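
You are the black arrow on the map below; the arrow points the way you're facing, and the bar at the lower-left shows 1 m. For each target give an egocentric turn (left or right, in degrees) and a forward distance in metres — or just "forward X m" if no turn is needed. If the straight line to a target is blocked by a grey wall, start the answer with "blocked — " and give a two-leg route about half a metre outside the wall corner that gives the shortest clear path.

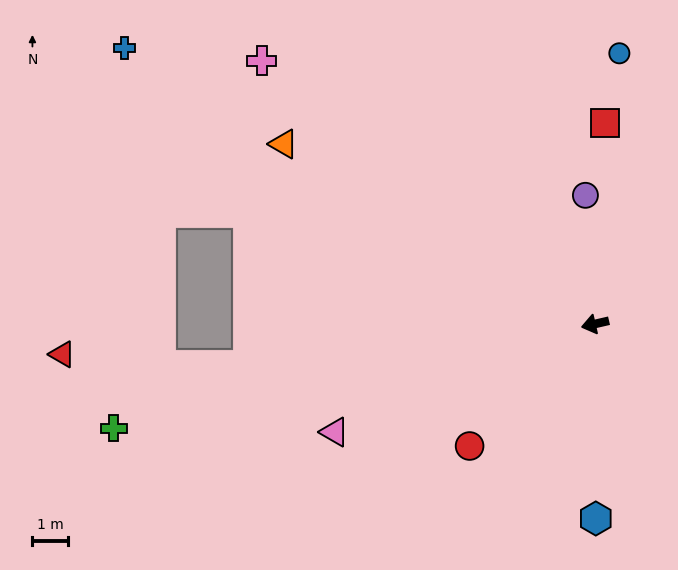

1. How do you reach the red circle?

turn left 31°, forward 4.9 m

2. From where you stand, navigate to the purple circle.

turn right 99°, forward 3.6 m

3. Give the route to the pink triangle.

turn left 10°, forward 7.9 m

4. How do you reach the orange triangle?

turn right 43°, forward 10.1 m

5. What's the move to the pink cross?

turn right 51°, forward 11.9 m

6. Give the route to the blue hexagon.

turn left 77°, forward 5.5 m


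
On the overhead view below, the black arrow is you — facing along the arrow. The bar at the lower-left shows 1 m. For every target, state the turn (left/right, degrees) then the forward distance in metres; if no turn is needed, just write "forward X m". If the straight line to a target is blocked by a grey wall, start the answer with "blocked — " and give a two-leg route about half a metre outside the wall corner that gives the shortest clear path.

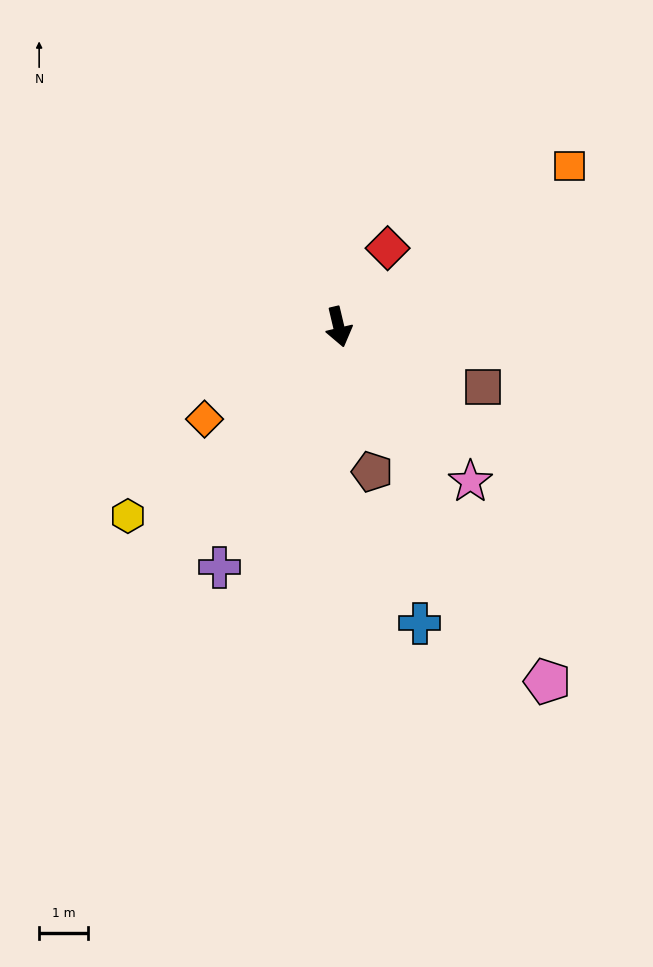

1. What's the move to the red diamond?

turn left 135°, forward 1.9 m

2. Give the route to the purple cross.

turn right 40°, forward 5.5 m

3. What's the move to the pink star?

turn left 27°, forward 4.1 m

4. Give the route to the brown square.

turn left 54°, forward 3.2 m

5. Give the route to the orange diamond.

turn right 69°, forward 3.3 m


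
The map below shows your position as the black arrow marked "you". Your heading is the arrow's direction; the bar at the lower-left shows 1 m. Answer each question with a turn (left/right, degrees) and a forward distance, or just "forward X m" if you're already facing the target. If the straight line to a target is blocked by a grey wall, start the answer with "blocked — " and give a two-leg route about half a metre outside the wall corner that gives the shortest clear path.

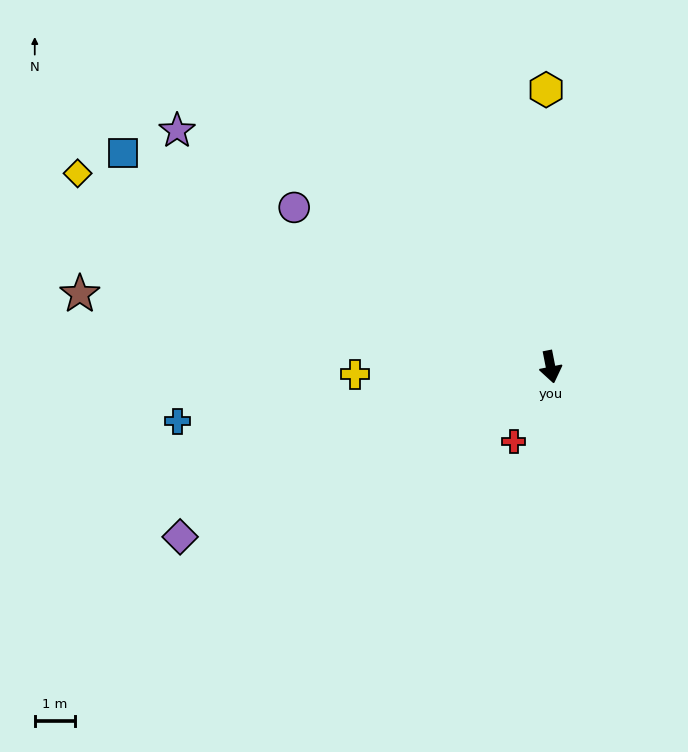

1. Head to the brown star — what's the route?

turn right 110°, forward 11.8 m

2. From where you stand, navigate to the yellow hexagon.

turn left 170°, forward 6.8 m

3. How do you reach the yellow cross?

turn right 99°, forward 4.8 m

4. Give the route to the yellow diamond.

turn right 123°, forward 12.6 m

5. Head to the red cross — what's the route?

turn right 37°, forward 2.1 m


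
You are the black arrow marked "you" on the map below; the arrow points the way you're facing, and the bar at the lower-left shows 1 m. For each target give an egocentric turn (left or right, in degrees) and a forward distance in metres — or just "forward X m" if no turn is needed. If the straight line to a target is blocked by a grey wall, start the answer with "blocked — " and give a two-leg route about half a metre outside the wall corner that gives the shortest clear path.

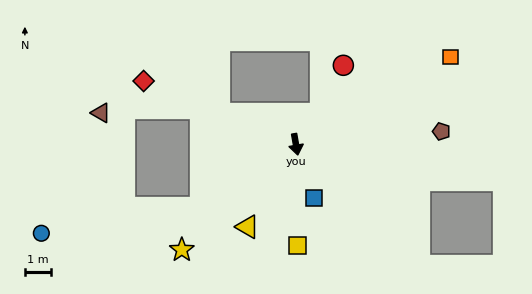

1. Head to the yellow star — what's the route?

turn right 57°, forward 5.9 m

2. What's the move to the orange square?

turn left 110°, forward 6.7 m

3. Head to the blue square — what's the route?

turn left 9°, forward 2.1 m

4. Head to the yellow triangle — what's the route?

turn right 40°, forward 3.6 m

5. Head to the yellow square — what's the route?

turn right 9°, forward 3.8 m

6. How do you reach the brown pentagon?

turn left 85°, forward 5.5 m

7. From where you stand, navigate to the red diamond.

turn right 122°, forward 6.2 m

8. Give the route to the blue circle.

blocked — turn right 66°, forward 4.3 m, then turn right 25°, forward 6.1 m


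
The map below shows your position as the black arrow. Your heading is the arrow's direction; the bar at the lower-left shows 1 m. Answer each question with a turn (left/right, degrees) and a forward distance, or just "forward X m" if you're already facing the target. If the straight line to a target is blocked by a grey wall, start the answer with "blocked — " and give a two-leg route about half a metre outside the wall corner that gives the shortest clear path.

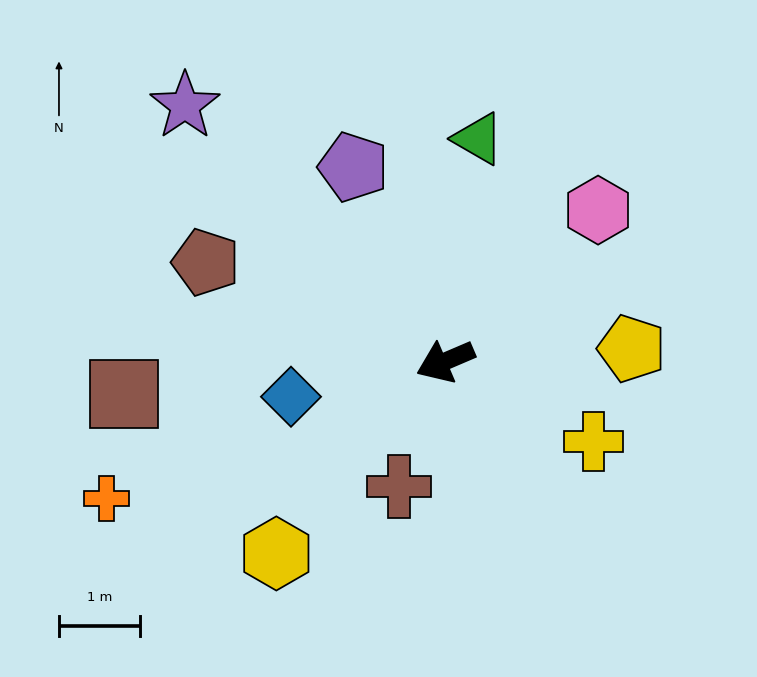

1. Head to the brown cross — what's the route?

turn left 47°, forward 1.7 m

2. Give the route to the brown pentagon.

turn right 46°, forward 3.2 m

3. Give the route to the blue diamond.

turn right 10°, forward 2.0 m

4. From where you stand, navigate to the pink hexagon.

turn right 158°, forward 2.7 m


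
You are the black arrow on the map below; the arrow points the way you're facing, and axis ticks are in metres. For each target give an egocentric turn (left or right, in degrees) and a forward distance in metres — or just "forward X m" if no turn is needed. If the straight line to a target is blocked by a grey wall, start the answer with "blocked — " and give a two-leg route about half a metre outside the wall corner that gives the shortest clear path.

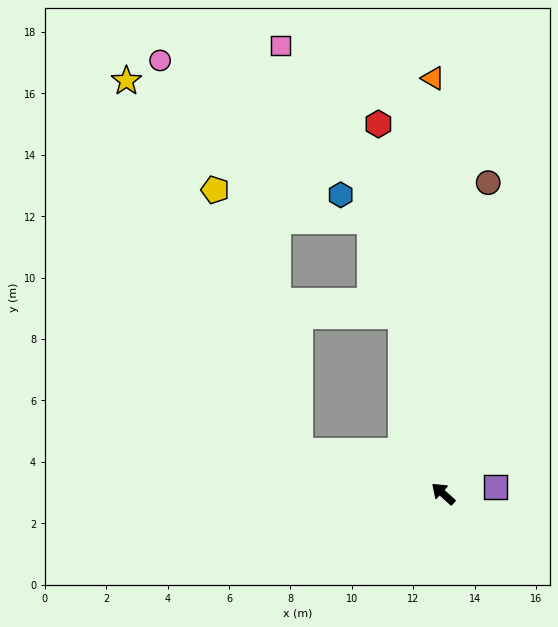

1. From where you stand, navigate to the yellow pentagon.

blocked — turn left 25°, forward 4.9 m, then turn right 55°, forward 8.9 m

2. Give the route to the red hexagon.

turn right 38°, forward 12.2 m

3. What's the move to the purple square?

turn right 130°, forward 1.7 m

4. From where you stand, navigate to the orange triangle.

turn right 47°, forward 13.5 m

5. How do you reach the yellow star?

blocked — turn left 25°, forward 4.9 m, then turn right 48°, forward 13.3 m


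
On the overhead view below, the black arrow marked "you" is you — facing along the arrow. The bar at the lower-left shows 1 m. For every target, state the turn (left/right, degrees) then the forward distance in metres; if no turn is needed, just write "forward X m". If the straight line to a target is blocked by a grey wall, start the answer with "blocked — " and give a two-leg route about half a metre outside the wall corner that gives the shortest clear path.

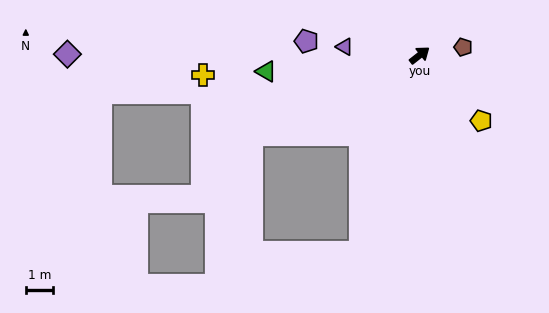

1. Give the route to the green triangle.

turn left 148°, forward 5.7 m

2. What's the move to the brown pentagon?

turn right 28°, forward 1.6 m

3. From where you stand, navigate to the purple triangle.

turn left 135°, forward 2.8 m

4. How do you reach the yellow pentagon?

turn right 85°, forward 3.4 m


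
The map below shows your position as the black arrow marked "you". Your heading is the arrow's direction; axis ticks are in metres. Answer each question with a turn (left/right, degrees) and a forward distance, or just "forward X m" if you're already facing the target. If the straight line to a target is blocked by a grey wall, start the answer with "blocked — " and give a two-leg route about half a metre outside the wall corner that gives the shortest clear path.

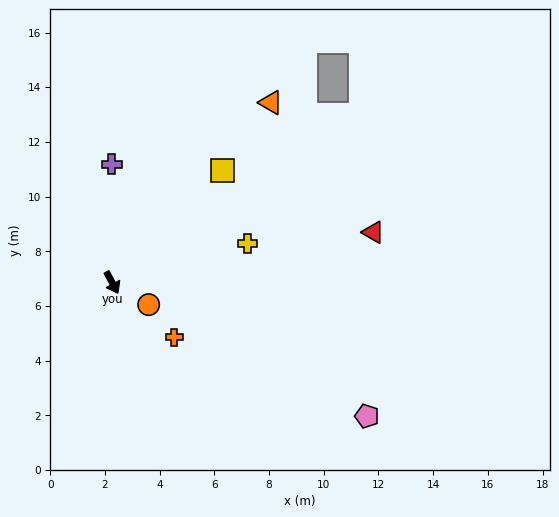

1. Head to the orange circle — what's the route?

turn left 31°, forward 1.6 m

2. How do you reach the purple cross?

turn left 152°, forward 4.3 m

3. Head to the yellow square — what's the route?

turn left 107°, forward 5.7 m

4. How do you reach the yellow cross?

turn left 78°, forward 5.2 m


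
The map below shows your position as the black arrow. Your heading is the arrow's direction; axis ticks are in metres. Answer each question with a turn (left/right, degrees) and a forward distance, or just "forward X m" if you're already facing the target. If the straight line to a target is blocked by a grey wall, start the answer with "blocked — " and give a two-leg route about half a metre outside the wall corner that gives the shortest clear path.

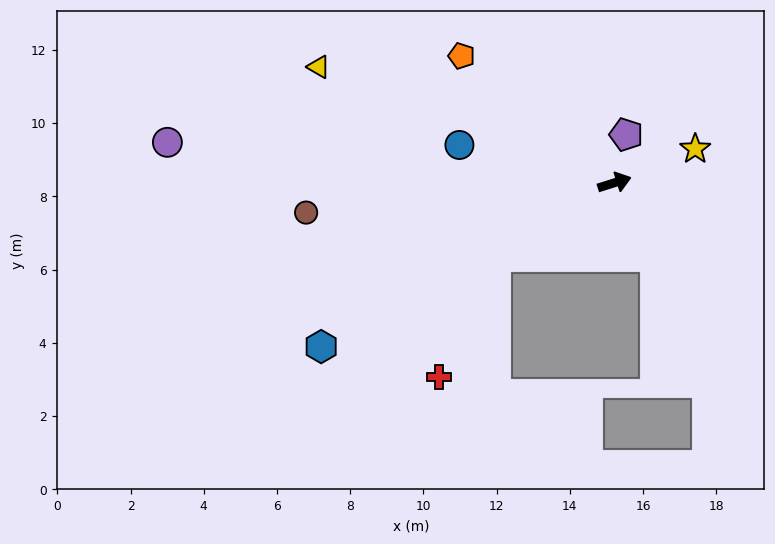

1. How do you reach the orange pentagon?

turn left 123°, forward 5.4 m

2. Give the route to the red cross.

blocked — turn right 165°, forward 3.8 m, then turn left 32°, forward 3.6 m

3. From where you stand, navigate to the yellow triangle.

turn left 141°, forward 8.7 m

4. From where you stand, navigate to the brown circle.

turn left 168°, forward 8.5 m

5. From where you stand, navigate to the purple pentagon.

turn left 59°, forward 1.4 m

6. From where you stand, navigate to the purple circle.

turn left 157°, forward 12.3 m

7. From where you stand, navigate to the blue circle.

turn left 149°, forward 4.4 m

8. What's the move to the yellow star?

turn left 5°, forward 2.4 m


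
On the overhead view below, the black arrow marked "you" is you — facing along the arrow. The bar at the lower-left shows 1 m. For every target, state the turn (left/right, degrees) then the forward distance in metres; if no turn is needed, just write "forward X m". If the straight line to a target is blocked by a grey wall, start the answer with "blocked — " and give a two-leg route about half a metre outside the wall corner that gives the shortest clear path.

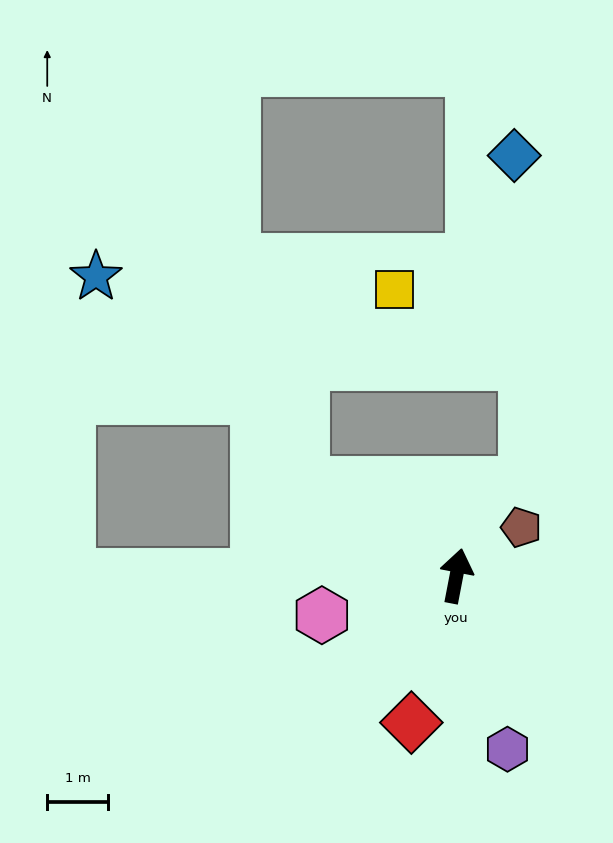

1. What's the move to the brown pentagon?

turn right 42°, forward 1.3 m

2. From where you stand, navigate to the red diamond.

turn left 174°, forward 2.5 m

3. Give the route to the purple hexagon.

turn right 153°, forward 3.0 m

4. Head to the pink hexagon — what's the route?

turn left 117°, forward 2.3 m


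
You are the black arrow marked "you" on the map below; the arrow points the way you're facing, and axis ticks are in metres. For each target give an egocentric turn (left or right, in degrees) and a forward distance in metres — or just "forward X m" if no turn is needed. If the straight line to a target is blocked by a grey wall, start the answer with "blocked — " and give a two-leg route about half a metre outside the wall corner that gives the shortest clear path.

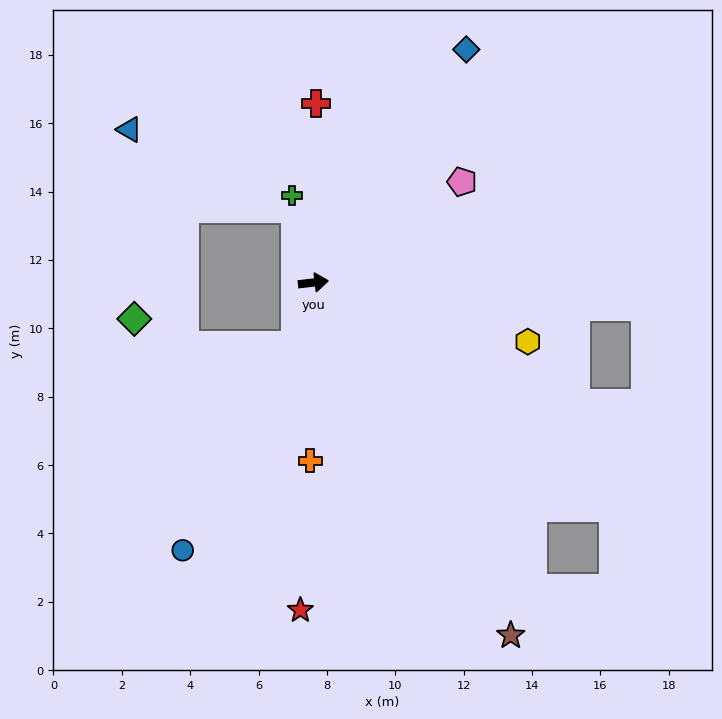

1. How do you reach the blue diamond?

turn left 50°, forward 8.2 m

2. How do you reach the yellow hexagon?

turn right 22°, forward 6.5 m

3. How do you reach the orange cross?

turn right 98°, forward 5.2 m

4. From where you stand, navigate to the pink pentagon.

turn left 28°, forward 5.3 m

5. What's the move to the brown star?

turn right 67°, forward 11.8 m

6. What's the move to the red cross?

turn left 83°, forward 5.2 m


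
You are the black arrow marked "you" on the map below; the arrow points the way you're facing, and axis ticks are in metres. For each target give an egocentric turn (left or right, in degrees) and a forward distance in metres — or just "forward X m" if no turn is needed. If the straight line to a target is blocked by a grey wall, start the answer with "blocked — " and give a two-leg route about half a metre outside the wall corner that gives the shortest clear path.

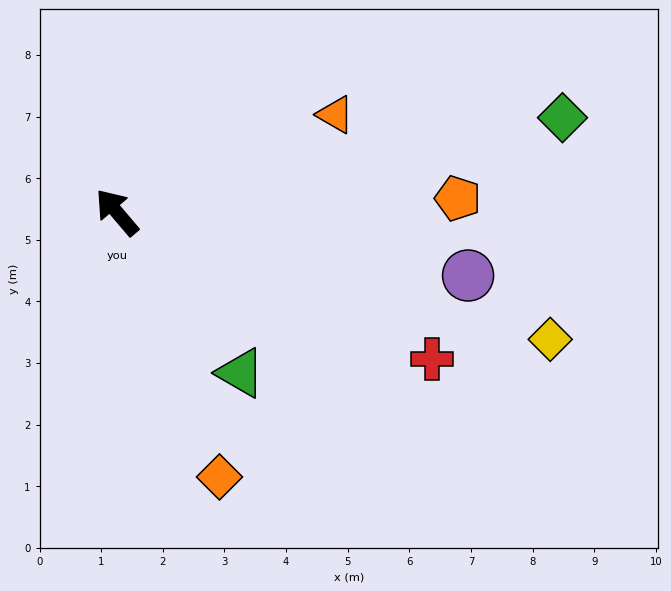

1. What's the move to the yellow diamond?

turn right 147°, forward 7.3 m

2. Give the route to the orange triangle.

turn right 106°, forward 3.9 m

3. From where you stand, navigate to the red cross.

turn right 155°, forward 5.6 m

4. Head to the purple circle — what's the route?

turn right 141°, forward 5.8 m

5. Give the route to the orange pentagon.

turn right 128°, forward 5.5 m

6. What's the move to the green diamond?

turn right 118°, forward 7.4 m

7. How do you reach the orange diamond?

turn left 161°, forward 4.6 m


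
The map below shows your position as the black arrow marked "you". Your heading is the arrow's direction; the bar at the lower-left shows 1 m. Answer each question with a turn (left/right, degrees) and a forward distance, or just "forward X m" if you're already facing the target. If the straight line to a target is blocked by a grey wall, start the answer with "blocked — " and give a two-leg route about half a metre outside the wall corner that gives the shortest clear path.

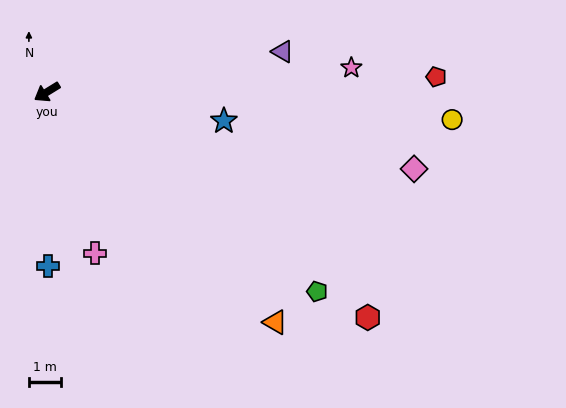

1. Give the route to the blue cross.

turn left 59°, forward 5.5 m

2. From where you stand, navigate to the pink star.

turn left 153°, forward 9.7 m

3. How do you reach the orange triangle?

turn left 103°, forward 10.3 m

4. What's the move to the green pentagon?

turn left 112°, forward 10.6 m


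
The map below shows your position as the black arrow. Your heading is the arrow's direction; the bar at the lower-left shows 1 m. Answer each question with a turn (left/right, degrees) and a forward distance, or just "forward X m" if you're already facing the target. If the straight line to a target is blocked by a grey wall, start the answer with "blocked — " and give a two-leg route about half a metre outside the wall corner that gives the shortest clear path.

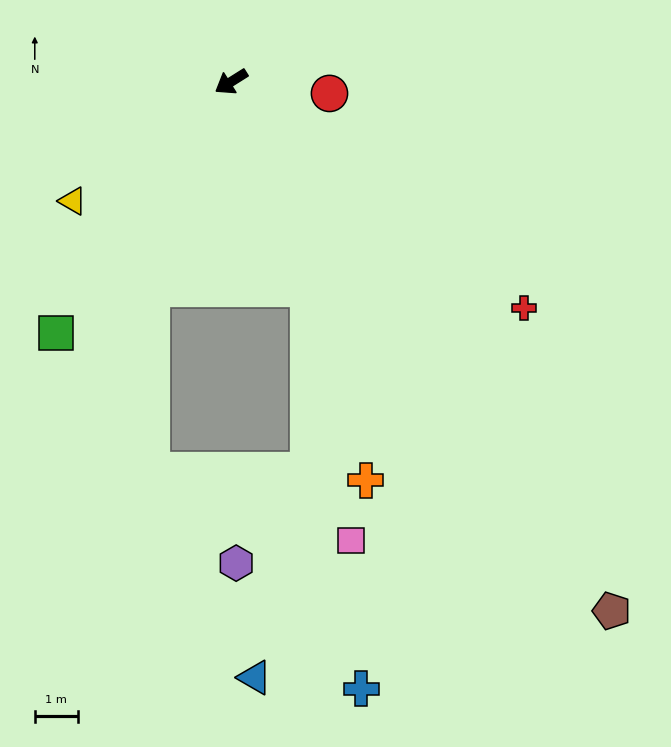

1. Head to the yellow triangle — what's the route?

turn left 5°, forward 4.6 m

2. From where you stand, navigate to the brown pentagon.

turn left 94°, forward 15.3 m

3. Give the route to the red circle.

turn left 141°, forward 2.3 m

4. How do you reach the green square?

turn left 23°, forward 7.2 m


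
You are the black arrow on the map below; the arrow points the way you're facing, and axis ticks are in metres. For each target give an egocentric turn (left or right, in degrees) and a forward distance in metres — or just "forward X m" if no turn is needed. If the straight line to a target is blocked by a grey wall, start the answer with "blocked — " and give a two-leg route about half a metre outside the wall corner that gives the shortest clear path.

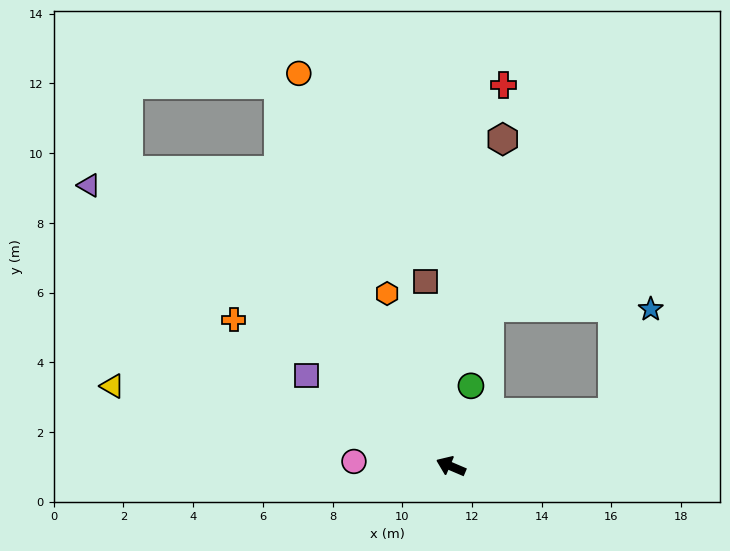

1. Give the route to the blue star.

blocked — turn right 139°, forward 4.9 m, then turn left 52°, forward 3.2 m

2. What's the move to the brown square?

turn right 59°, forward 5.4 m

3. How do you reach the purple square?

turn right 9°, forward 4.9 m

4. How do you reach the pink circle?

turn left 20°, forward 2.8 m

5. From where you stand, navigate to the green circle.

turn right 81°, forward 2.4 m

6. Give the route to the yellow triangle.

turn left 10°, forward 10.0 m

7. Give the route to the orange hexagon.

turn right 47°, forward 5.3 m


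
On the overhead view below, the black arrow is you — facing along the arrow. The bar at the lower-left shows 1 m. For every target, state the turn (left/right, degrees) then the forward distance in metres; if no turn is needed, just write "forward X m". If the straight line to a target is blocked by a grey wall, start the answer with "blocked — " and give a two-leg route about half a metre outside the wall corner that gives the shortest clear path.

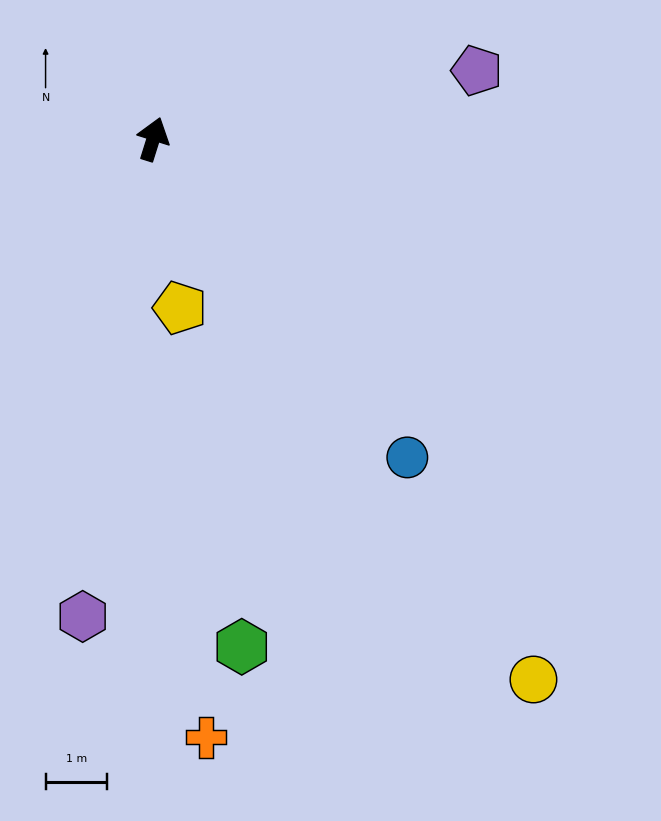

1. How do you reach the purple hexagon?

turn right 171°, forward 7.9 m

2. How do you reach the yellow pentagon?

turn right 154°, forward 2.8 m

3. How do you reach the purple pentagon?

turn right 61°, forward 5.4 m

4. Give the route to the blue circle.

turn right 124°, forward 6.7 m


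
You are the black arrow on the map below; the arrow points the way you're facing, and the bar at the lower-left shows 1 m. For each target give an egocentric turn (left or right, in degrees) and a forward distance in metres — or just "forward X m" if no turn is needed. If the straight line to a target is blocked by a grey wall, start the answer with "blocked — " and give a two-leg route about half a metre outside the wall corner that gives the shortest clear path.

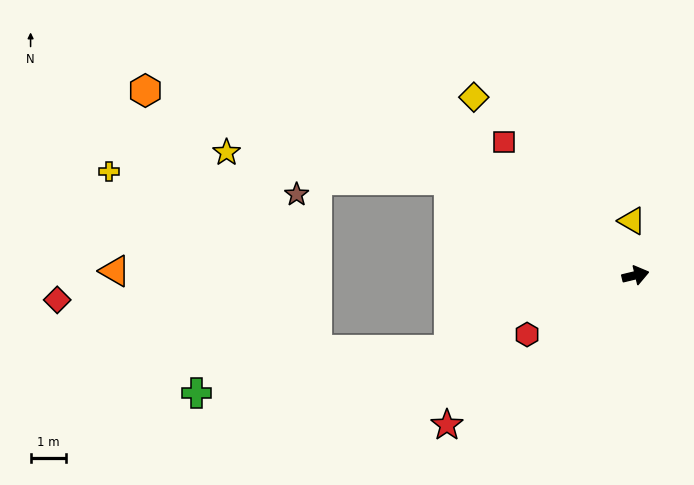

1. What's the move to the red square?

turn left 121°, forward 5.3 m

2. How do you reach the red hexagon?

turn right 165°, forward 3.5 m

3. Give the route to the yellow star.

blocked — turn left 140°, forward 5.9 m, then turn left 19°, forward 6.3 m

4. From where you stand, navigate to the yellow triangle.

turn left 80°, forward 1.5 m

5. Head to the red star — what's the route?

turn right 155°, forward 6.8 m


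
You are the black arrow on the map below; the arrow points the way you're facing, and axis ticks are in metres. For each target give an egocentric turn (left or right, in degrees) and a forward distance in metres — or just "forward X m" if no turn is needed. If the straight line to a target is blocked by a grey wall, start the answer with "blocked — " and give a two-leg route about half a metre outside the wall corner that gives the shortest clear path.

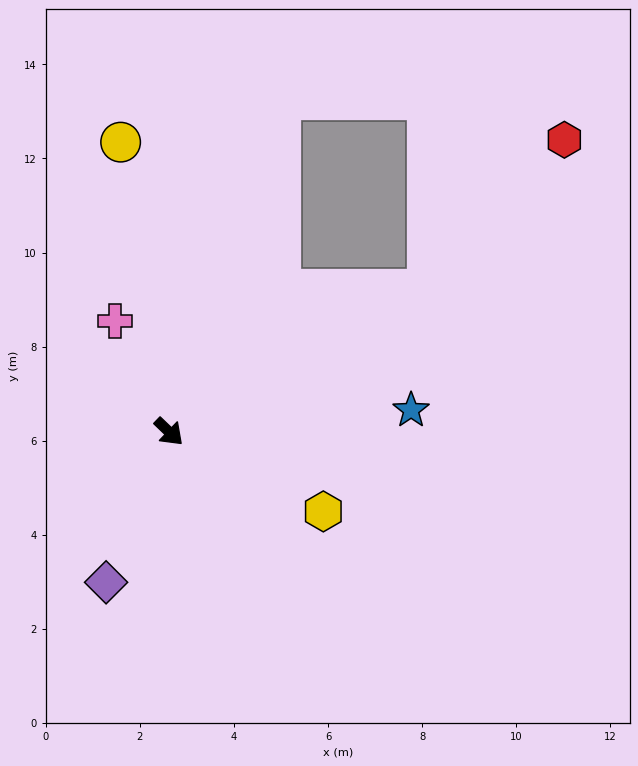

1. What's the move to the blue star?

turn left 49°, forward 5.2 m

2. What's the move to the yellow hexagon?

turn left 17°, forward 3.7 m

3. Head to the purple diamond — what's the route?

turn right 69°, forward 3.5 m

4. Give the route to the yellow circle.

turn left 143°, forward 6.2 m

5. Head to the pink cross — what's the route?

turn left 160°, forward 2.6 m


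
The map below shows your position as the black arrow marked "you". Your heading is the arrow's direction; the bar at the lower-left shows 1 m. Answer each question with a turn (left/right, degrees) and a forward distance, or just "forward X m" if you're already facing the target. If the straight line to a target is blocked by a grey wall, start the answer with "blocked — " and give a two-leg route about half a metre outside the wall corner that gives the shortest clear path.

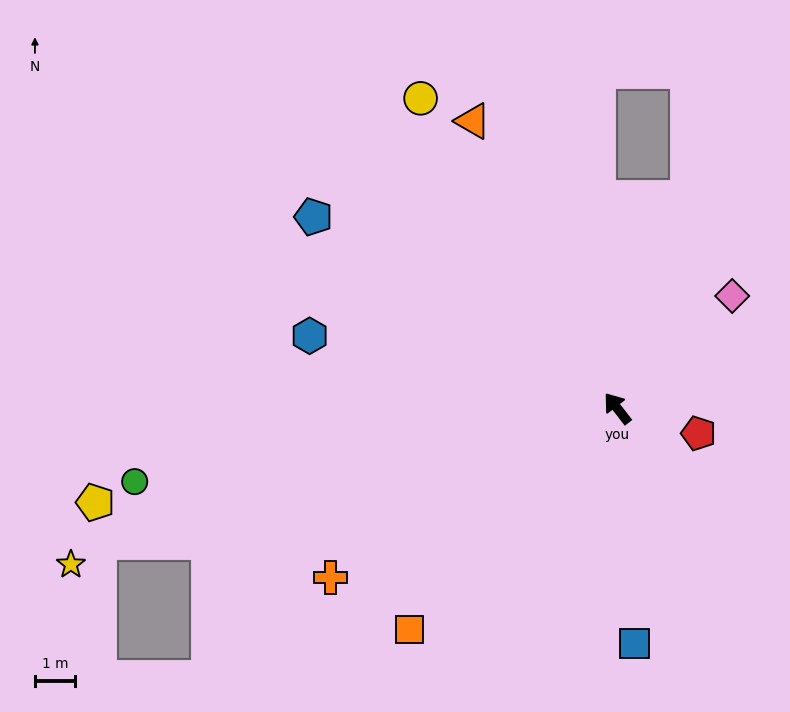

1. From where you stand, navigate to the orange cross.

turn left 83°, forward 8.3 m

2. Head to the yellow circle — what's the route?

turn right 5°, forward 9.2 m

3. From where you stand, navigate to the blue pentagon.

turn left 20°, forward 9.0 m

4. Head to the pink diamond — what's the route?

turn right 83°, forward 4.0 m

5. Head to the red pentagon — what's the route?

turn right 145°, forward 2.1 m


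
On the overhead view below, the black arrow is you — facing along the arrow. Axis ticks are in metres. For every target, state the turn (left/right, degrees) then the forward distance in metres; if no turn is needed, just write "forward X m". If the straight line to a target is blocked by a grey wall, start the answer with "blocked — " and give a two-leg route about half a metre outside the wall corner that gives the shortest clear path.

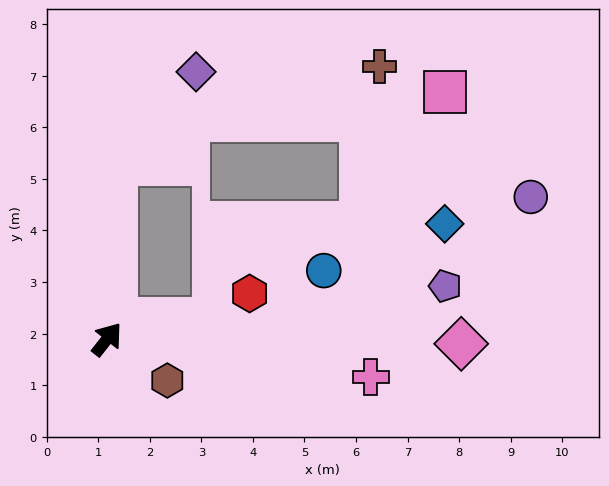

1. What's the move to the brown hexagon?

turn right 86°, forward 1.4 m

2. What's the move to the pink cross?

turn right 60°, forward 5.2 m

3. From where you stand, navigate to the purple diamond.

blocked — turn left 35°, forward 3.4 m, then turn right 38°, forward 2.4 m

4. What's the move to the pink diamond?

turn right 53°, forward 6.9 m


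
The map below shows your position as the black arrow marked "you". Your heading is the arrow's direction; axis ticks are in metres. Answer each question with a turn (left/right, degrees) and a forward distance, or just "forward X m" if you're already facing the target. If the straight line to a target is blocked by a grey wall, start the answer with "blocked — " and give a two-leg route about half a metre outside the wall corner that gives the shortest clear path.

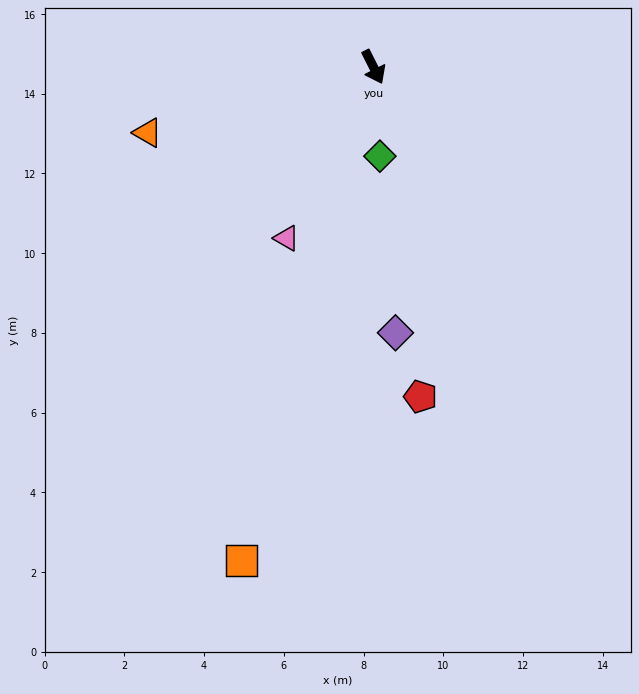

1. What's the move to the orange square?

turn right 42°, forward 12.8 m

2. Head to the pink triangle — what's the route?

turn right 54°, forward 4.8 m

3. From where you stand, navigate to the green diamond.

turn right 23°, forward 2.2 m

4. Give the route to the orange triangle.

turn right 101°, forward 5.9 m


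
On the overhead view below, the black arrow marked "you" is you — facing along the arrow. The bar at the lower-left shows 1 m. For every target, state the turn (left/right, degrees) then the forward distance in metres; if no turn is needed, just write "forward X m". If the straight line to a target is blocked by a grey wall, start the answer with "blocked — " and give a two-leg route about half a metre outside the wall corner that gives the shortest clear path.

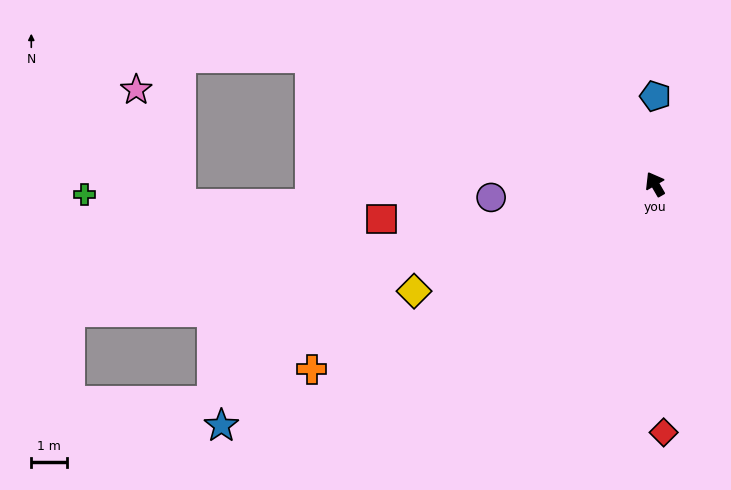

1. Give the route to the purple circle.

turn left 65°, forward 4.6 m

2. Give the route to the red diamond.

turn left 152°, forward 7.0 m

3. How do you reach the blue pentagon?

turn right 30°, forward 2.5 m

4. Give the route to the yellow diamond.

turn left 84°, forward 7.4 m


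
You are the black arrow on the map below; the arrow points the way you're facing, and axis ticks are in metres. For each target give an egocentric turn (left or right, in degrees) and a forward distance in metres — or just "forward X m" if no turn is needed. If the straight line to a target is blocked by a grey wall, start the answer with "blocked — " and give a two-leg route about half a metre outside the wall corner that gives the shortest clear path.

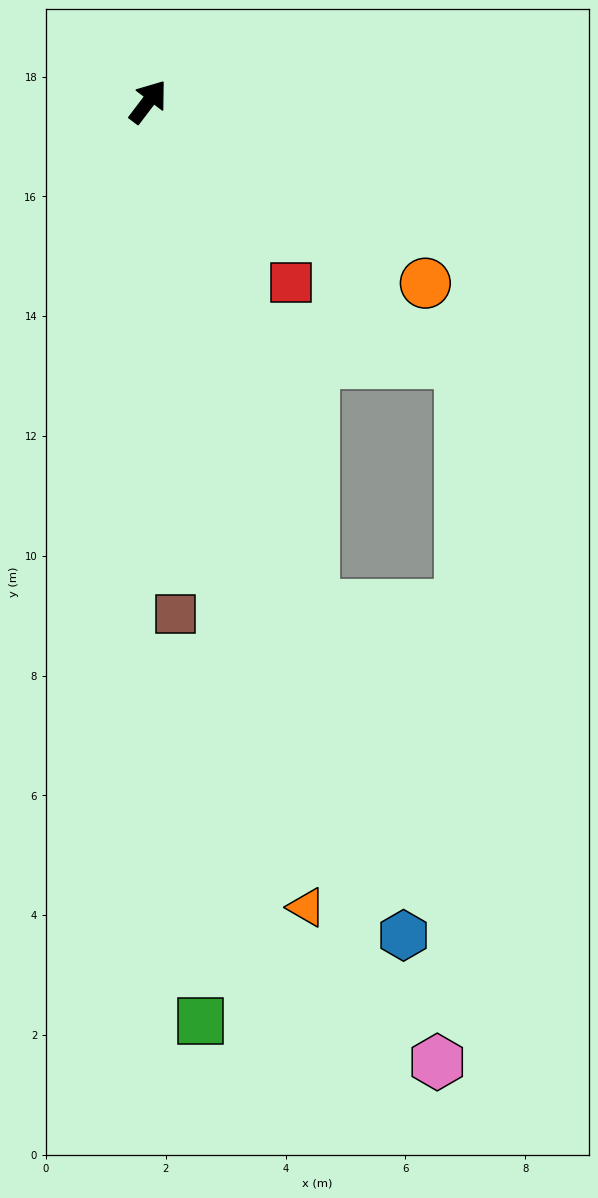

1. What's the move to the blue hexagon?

turn right 126°, forward 14.6 m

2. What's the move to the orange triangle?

turn right 132°, forward 13.7 m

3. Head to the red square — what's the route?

turn right 105°, forward 3.8 m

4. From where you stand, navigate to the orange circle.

turn right 86°, forward 5.5 m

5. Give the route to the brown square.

turn right 140°, forward 8.6 m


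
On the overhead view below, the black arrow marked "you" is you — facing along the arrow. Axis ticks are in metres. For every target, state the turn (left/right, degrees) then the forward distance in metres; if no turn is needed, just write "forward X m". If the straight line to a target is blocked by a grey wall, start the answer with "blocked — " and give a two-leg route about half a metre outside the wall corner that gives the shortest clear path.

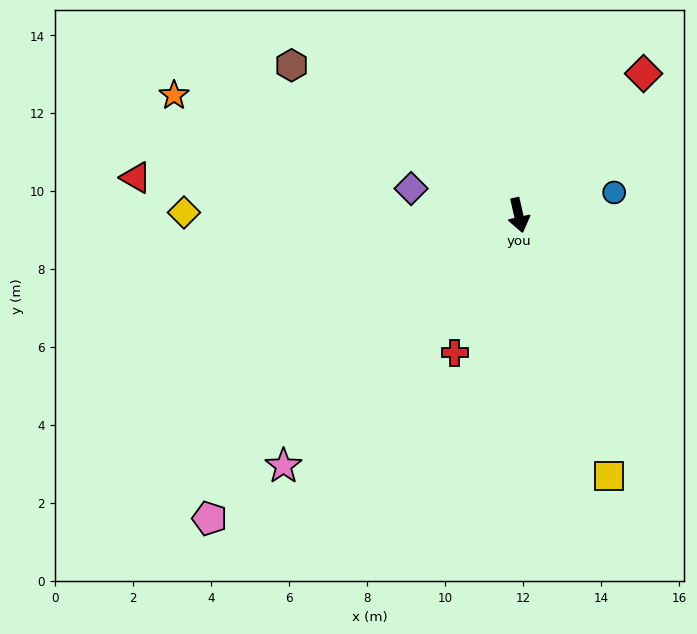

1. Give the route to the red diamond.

turn left 126°, forward 4.8 m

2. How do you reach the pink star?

turn right 56°, forward 8.8 m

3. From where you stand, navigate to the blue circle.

turn left 91°, forward 2.5 m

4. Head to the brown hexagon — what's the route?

turn right 136°, forward 7.0 m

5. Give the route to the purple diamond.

turn right 117°, forward 2.8 m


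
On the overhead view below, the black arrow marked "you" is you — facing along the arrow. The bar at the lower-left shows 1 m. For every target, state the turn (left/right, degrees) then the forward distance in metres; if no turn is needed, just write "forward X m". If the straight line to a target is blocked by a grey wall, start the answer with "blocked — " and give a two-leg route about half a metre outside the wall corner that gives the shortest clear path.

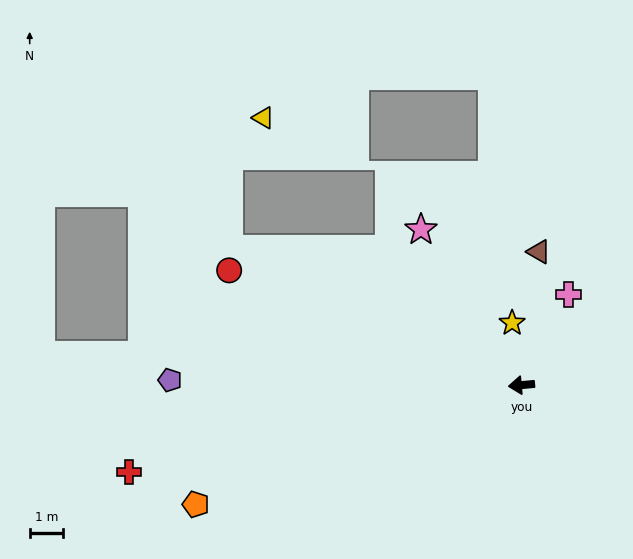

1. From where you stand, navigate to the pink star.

turn right 62°, forward 5.5 m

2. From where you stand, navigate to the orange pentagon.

turn left 15°, forward 10.4 m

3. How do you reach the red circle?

turn right 27°, forward 9.4 m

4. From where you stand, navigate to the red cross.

turn left 7°, forward 12.1 m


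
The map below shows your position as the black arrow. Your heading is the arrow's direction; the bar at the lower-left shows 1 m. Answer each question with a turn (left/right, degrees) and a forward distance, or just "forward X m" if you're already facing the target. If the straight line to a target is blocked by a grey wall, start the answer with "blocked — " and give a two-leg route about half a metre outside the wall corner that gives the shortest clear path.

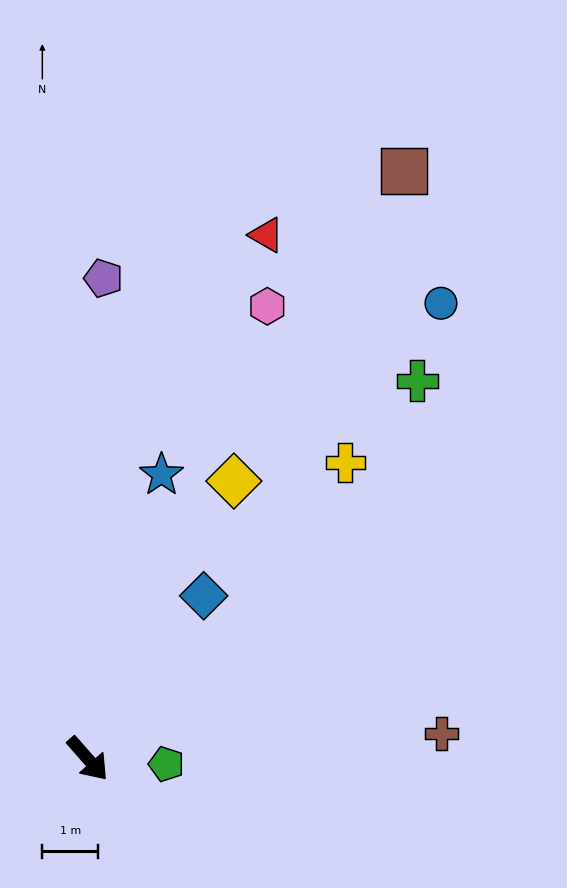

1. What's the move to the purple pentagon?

turn left 137°, forward 8.6 m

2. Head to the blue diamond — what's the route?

turn left 103°, forward 3.6 m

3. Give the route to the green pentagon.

turn left 45°, forward 1.4 m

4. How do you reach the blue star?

turn left 124°, forward 5.3 m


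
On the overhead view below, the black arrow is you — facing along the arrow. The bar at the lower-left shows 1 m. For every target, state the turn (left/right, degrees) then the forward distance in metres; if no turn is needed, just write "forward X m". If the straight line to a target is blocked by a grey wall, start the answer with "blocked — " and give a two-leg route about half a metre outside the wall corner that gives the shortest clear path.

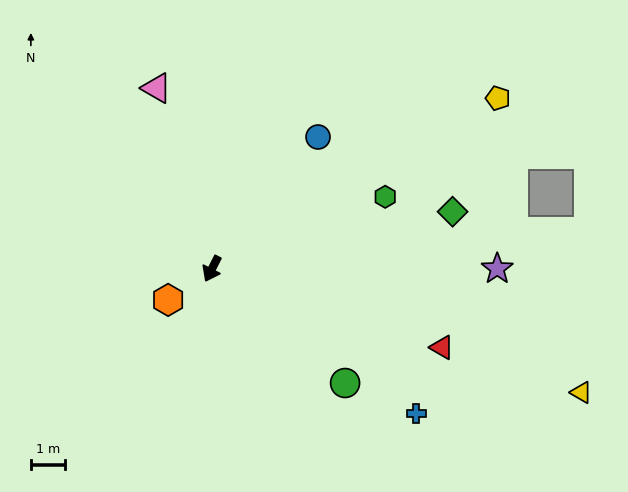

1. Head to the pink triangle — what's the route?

turn right 136°, forward 5.5 m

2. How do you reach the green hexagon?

turn left 139°, forward 5.4 m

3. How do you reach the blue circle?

turn left 168°, forward 4.9 m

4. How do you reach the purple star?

turn left 117°, forward 8.3 m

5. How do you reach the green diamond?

turn left 130°, forward 7.2 m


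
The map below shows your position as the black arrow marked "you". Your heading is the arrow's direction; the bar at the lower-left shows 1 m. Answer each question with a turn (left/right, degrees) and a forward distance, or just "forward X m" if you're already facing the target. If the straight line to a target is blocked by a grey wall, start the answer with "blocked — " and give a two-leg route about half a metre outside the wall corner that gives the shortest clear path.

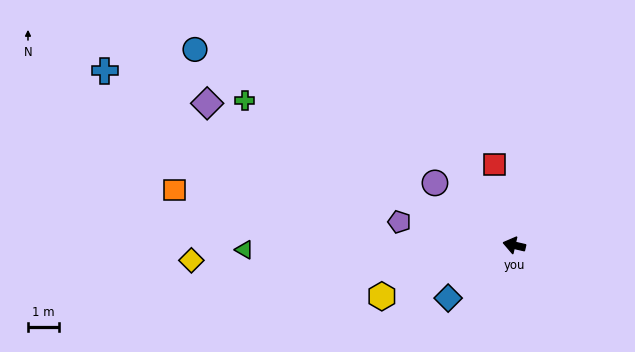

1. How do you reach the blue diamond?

turn left 52°, forward 2.7 m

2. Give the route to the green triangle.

turn left 14°, forward 8.7 m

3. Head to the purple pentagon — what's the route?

forward 3.8 m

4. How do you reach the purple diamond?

turn right 12°, forward 10.9 m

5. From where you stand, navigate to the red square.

turn right 63°, forward 2.7 m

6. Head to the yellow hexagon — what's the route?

turn left 34°, forward 4.6 m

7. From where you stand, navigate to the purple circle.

turn right 25°, forward 3.2 m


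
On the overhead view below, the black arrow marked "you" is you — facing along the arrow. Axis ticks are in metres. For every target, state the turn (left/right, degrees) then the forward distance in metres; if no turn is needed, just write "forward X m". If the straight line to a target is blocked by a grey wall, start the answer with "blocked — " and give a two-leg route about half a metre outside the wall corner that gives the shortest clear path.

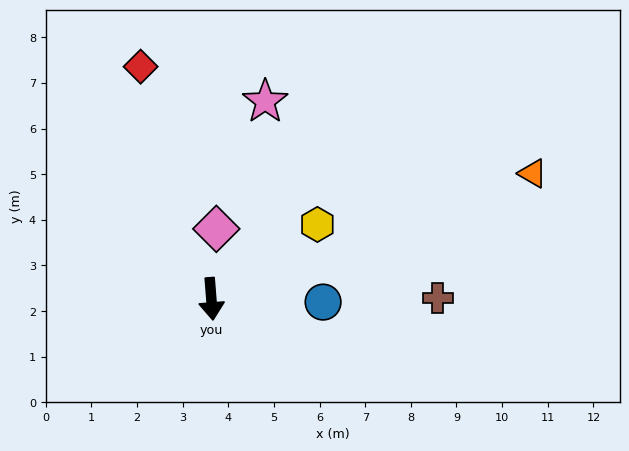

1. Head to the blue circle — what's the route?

turn left 84°, forward 2.5 m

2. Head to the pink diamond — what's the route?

turn left 171°, forward 1.5 m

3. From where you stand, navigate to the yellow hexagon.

turn left 121°, forward 2.8 m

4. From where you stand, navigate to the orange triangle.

turn left 107°, forward 7.6 m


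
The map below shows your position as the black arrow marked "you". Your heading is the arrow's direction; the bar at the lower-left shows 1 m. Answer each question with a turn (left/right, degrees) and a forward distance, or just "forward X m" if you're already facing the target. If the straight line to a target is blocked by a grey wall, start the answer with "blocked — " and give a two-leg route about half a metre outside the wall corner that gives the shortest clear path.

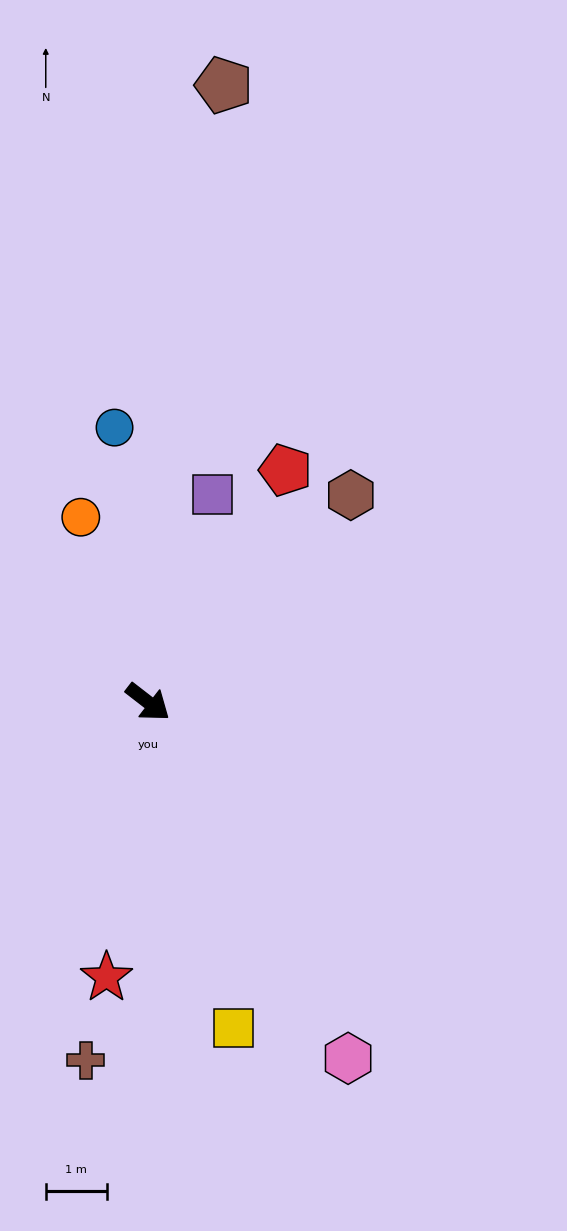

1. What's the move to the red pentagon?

turn left 97°, forward 4.4 m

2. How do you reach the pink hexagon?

turn right 23°, forward 6.7 m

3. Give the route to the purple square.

turn left 111°, forward 3.6 m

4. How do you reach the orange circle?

turn left 148°, forward 3.2 m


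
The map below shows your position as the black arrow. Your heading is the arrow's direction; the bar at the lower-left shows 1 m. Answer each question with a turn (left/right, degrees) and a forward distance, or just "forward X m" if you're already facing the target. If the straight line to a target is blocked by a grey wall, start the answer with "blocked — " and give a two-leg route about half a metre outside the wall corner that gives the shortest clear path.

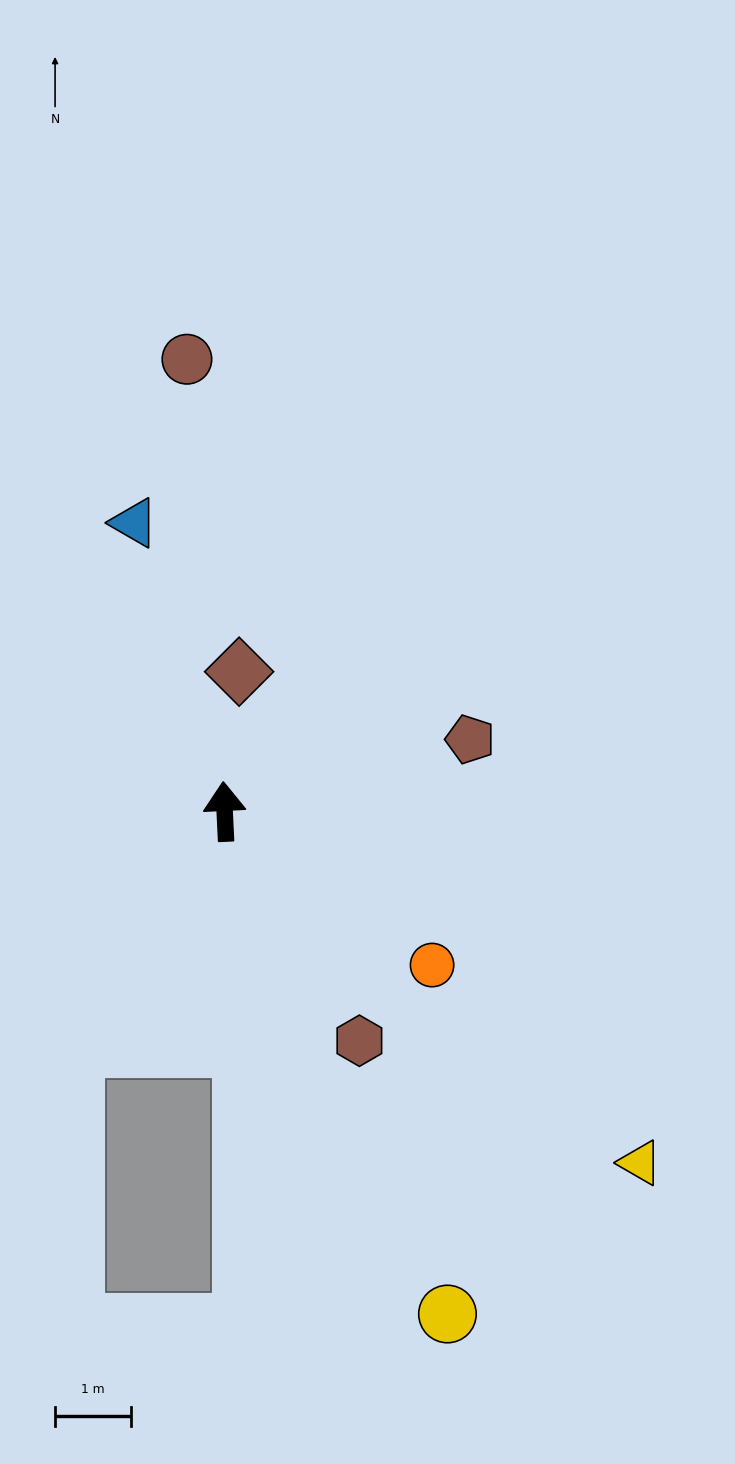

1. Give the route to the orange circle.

turn right 129°, forward 3.4 m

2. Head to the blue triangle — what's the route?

turn left 15°, forward 4.0 m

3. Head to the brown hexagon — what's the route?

turn right 152°, forward 3.5 m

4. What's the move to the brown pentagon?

turn right 76°, forward 3.4 m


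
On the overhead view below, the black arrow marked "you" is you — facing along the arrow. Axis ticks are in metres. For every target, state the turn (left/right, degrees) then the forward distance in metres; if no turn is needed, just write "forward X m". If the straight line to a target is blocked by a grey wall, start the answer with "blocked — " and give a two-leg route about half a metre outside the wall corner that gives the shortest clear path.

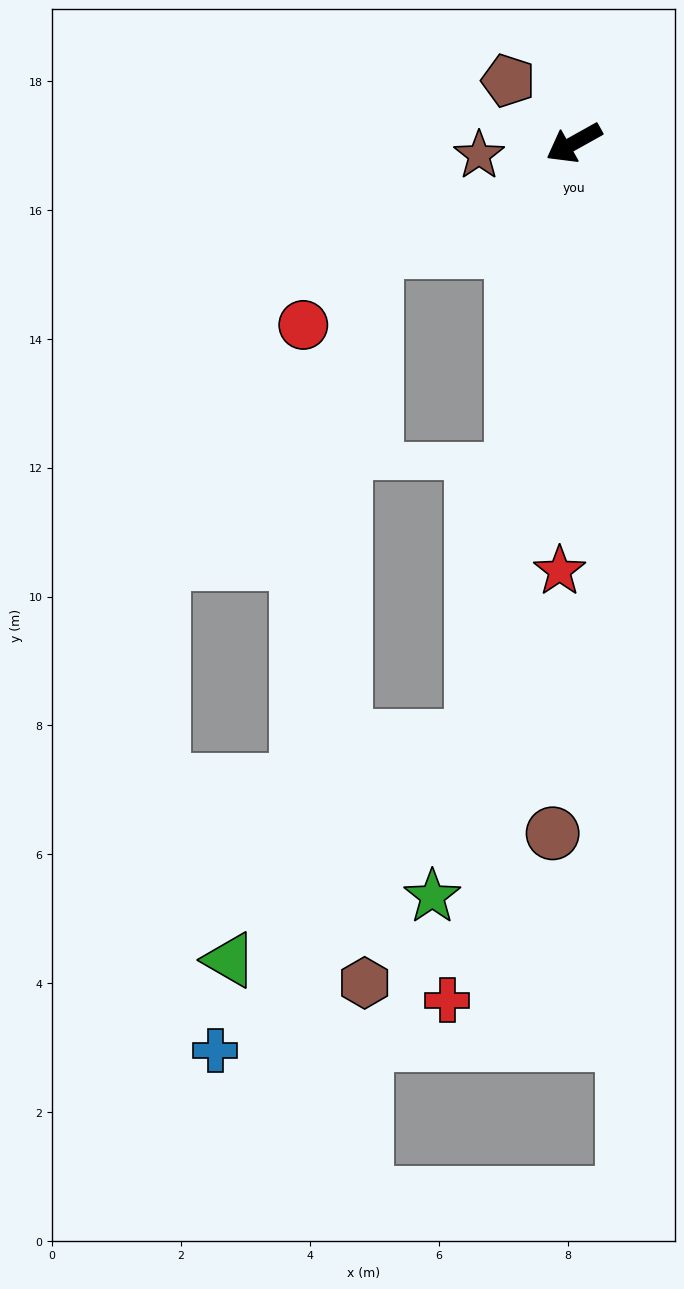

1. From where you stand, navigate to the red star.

turn left 59°, forward 6.6 m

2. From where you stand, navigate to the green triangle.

blocked — turn left 51°, forward 9.4 m, then turn right 38°, forward 5.1 m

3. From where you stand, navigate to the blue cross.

blocked — turn left 51°, forward 9.4 m, then turn right 30°, forward 6.3 m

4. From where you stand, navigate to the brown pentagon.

turn right 73°, forward 1.4 m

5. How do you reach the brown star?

turn right 22°, forward 1.5 m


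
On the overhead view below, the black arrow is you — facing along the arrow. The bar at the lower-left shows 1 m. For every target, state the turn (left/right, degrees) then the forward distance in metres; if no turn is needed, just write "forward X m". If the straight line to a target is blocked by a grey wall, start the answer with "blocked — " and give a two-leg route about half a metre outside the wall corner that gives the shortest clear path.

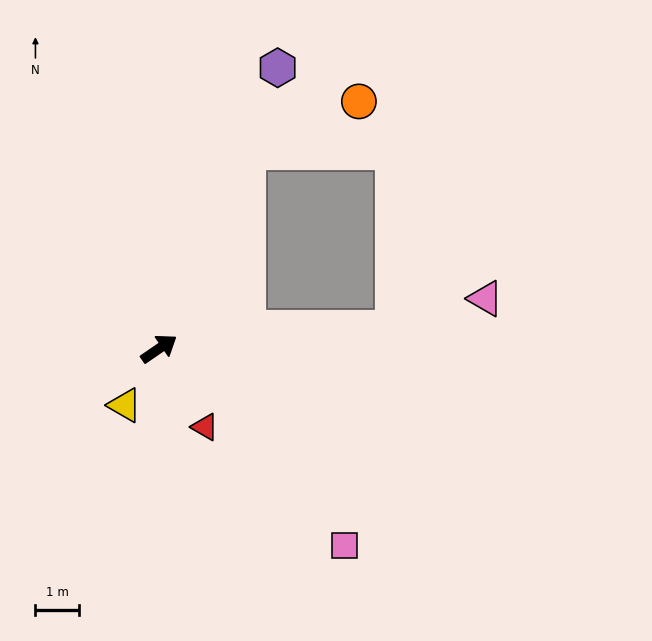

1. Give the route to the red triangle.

turn right 94°, forward 2.1 m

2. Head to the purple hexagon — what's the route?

turn left 33°, forward 7.1 m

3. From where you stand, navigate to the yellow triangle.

turn right 156°, forward 1.5 m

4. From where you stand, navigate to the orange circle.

blocked — turn left 31°, forward 5.0 m, then turn right 41°, forward 2.8 m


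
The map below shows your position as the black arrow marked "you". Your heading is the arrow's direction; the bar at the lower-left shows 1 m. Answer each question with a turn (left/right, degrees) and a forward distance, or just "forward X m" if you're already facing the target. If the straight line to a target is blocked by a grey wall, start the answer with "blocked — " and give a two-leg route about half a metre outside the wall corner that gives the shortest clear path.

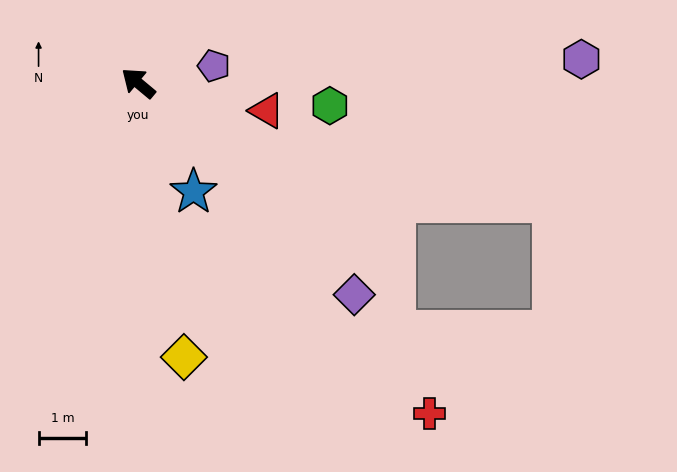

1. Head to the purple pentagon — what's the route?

turn right 127°, forward 1.6 m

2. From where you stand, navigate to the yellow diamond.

turn left 139°, forward 5.8 m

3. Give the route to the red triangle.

turn right 152°, forward 2.7 m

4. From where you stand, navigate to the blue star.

turn left 157°, forward 2.5 m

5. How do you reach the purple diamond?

turn left 175°, forward 6.3 m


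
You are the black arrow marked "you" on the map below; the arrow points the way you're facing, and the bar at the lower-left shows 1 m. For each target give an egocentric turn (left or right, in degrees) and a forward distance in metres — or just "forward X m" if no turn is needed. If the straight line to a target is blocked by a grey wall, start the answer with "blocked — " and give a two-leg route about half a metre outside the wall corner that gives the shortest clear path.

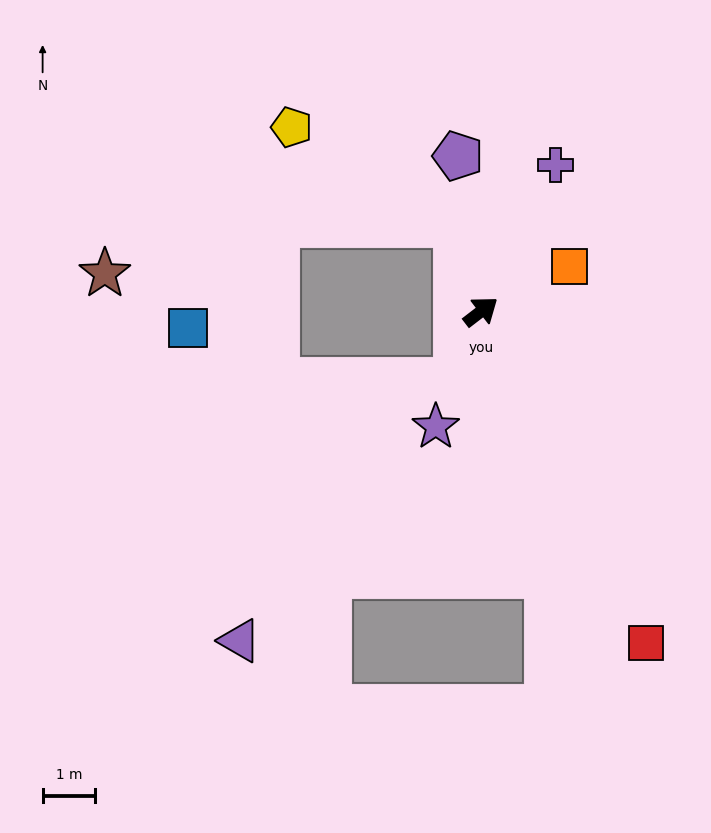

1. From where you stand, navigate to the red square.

turn right 101°, forward 7.0 m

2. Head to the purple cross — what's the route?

turn left 25°, forward 3.1 m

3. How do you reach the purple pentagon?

turn left 61°, forward 3.0 m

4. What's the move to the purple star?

turn right 149°, forward 2.3 m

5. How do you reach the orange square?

turn right 10°, forward 1.9 m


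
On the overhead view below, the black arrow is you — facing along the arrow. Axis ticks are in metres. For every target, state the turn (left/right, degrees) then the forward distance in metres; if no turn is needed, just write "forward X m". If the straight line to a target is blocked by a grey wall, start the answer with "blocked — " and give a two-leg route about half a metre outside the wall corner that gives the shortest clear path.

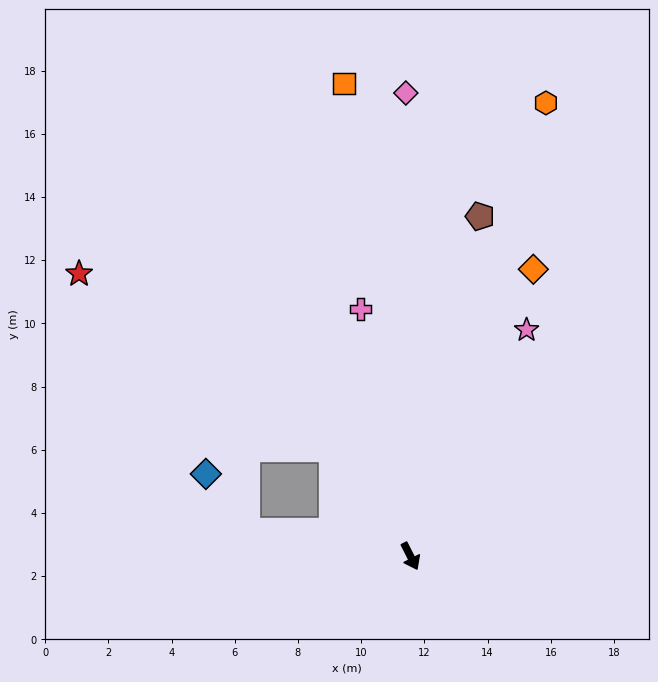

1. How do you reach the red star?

blocked — turn right 171°, forward 4.2 m, then turn left 19°, forward 9.7 m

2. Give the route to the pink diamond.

turn left 154°, forward 14.7 m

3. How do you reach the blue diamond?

blocked — turn right 125°, forward 5.2 m, then turn right 46°, forward 2.2 m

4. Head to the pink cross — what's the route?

turn left 165°, forward 8.0 m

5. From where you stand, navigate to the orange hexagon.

turn left 137°, forward 15.0 m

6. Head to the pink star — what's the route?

turn left 126°, forward 8.0 m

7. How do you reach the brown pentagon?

turn left 142°, forward 11.0 m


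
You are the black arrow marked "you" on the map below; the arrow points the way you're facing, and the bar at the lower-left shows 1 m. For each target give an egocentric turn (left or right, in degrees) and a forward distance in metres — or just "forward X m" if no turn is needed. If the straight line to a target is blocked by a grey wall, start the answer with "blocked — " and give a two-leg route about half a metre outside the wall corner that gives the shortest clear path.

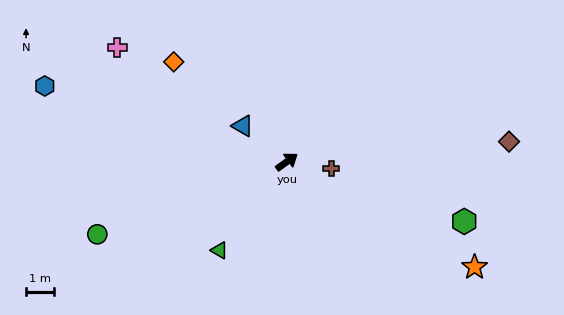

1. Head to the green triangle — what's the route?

turn right 163°, forward 4.0 m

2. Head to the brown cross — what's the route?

turn right 44°, forward 1.6 m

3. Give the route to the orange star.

turn right 65°, forward 7.6 m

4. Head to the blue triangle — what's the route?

turn left 105°, forward 2.0 m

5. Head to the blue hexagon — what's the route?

turn left 127°, forward 9.0 m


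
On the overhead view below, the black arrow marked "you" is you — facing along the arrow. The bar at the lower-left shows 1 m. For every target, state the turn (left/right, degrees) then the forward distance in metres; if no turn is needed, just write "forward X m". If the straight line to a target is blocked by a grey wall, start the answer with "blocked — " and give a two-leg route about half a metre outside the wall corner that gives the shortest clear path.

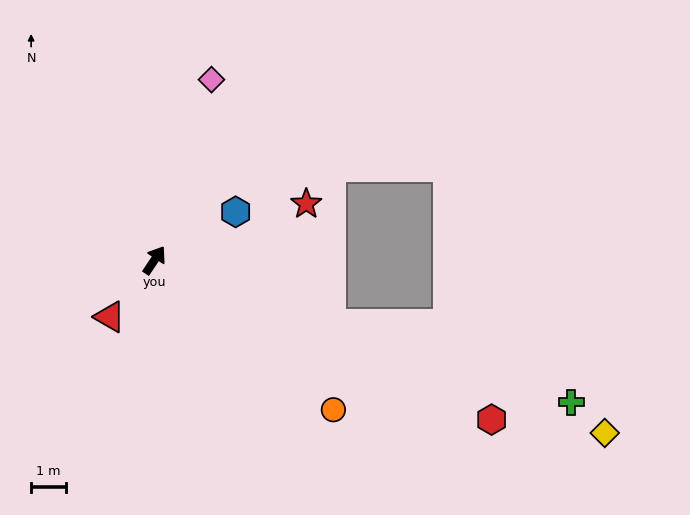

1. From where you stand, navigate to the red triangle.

turn left 175°, forward 2.1 m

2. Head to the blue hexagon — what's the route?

turn right 25°, forward 2.7 m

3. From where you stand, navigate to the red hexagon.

turn right 82°, forward 10.7 m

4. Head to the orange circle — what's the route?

turn right 96°, forward 6.7 m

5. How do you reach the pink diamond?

turn left 16°, forward 5.4 m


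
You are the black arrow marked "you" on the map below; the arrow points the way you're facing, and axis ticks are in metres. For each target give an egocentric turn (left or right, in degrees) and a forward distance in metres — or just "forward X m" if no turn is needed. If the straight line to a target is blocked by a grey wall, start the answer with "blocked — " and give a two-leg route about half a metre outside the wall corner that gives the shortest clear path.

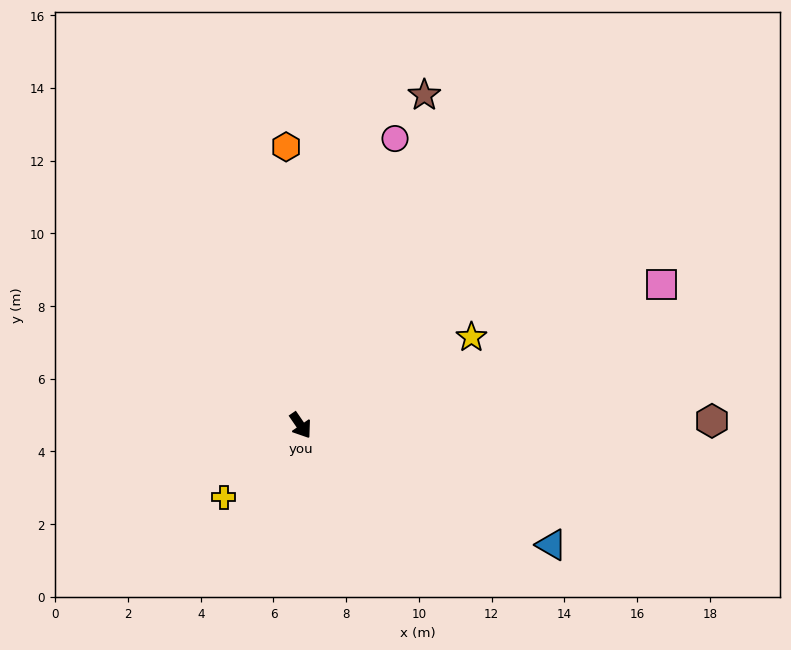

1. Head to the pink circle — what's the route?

turn left 127°, forward 8.3 m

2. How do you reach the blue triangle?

turn left 30°, forward 7.6 m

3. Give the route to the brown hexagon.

turn left 56°, forward 11.3 m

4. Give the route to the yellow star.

turn left 83°, forward 5.3 m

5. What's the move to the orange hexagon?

turn left 148°, forward 7.7 m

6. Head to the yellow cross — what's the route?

turn right 81°, forward 2.9 m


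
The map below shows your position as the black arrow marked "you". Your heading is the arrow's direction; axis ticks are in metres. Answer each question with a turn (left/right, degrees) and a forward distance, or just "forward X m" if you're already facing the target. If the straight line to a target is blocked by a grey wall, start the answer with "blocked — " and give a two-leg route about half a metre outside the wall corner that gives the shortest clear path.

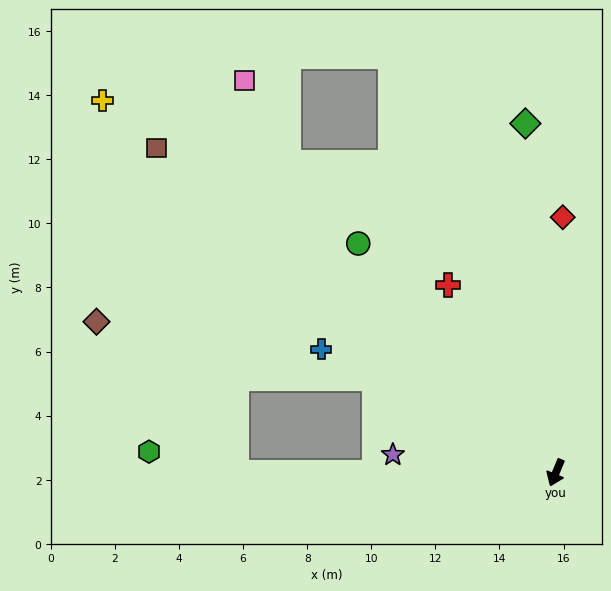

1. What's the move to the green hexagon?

blocked — turn right 67°, forward 10.0 m, then turn right 14°, forward 2.8 m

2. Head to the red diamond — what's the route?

turn right 159°, forward 8.0 m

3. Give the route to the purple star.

turn right 74°, forward 5.1 m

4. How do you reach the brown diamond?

blocked — turn right 95°, forward 6.4 m, then turn left 16°, forward 8.9 m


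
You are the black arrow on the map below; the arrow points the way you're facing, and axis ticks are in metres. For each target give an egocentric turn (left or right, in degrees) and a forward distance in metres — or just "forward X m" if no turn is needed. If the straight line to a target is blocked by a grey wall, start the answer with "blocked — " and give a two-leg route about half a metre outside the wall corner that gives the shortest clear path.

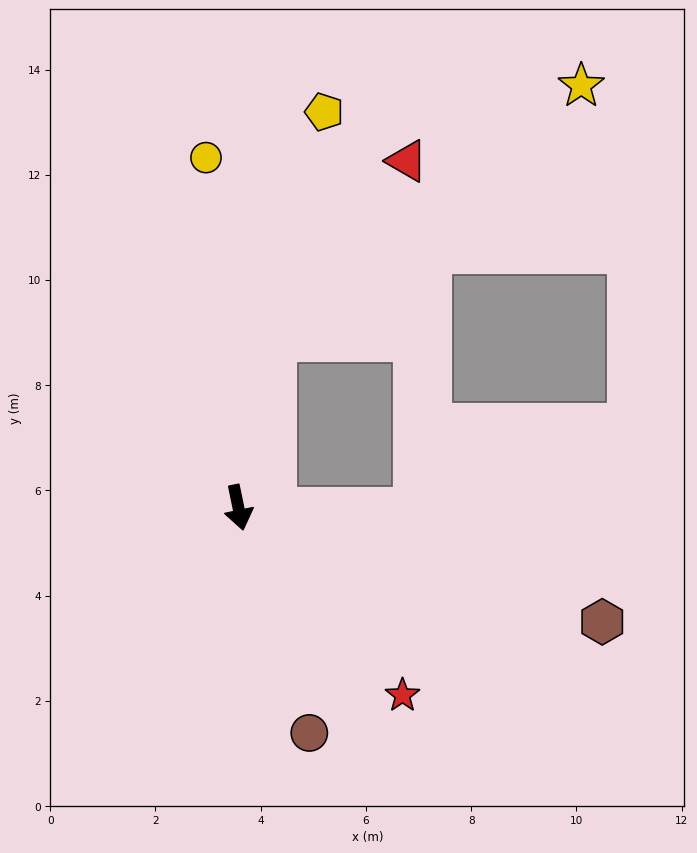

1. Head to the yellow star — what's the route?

blocked — turn left 156°, forward 3.3 m, then turn right 38°, forward 7.6 m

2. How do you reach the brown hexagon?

turn left 61°, forward 7.2 m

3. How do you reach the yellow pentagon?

turn left 156°, forward 7.7 m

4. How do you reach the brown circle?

turn left 6°, forward 4.5 m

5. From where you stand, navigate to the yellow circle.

turn left 174°, forward 6.7 m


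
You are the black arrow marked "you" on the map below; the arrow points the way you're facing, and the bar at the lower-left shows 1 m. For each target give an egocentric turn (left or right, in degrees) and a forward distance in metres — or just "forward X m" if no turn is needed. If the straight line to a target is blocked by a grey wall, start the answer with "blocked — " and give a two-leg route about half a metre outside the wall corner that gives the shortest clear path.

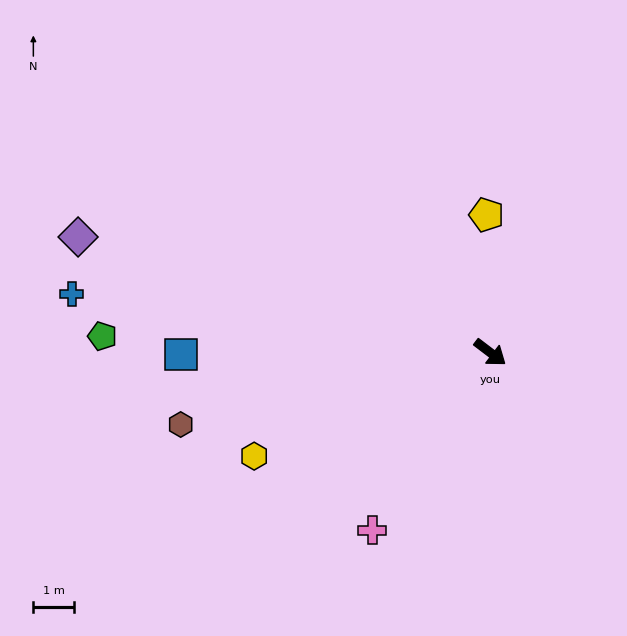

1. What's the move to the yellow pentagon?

turn left 129°, forward 3.4 m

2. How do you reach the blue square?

turn right 142°, forward 7.7 m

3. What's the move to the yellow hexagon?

turn right 119°, forward 6.4 m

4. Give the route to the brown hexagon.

turn right 130°, forward 7.9 m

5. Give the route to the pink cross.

turn right 86°, forward 5.3 m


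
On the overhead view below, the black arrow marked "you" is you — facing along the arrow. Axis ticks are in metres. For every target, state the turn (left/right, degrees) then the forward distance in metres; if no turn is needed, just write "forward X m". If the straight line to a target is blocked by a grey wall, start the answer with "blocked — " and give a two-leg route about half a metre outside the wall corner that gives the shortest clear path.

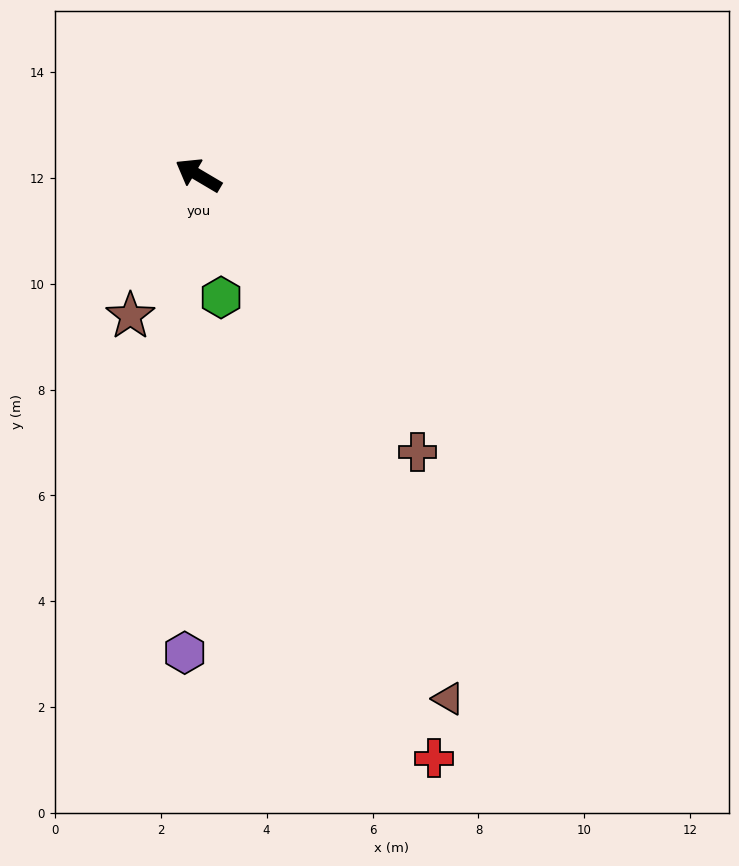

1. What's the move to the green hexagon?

turn left 131°, forward 2.3 m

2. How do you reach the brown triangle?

turn left 146°, forward 11.0 m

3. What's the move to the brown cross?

turn left 159°, forward 6.7 m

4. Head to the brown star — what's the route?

turn left 95°, forward 3.0 m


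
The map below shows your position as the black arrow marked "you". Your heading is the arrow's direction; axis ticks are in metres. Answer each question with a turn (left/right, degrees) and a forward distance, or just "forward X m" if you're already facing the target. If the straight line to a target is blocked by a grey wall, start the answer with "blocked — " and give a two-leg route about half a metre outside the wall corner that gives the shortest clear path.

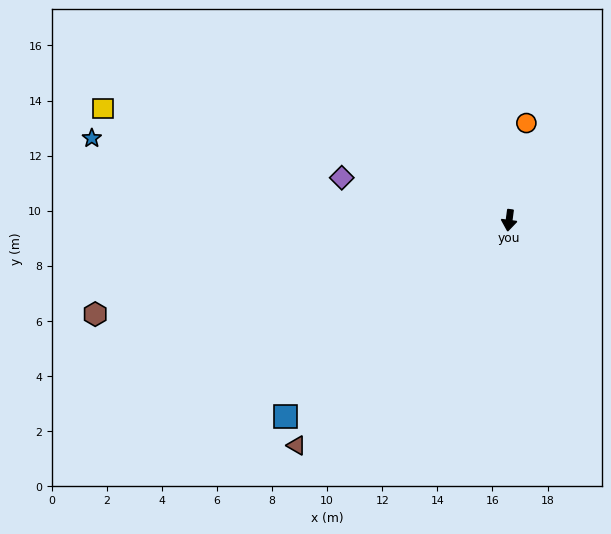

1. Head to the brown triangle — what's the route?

turn right 36°, forward 11.2 m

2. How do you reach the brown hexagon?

turn right 70°, forward 15.4 m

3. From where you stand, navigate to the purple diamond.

turn right 97°, forward 6.3 m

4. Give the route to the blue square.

turn right 41°, forward 10.8 m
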